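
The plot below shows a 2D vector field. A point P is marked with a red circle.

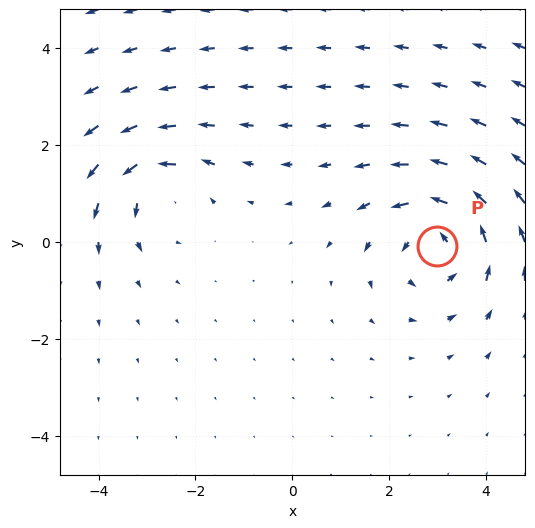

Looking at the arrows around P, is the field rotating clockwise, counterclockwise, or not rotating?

Near P at (3.0, -0.1) the arrows circulate counterclockwise. The curl (z-component) there is about +4; positive curl means counterclockwise rotation.

counterclockwise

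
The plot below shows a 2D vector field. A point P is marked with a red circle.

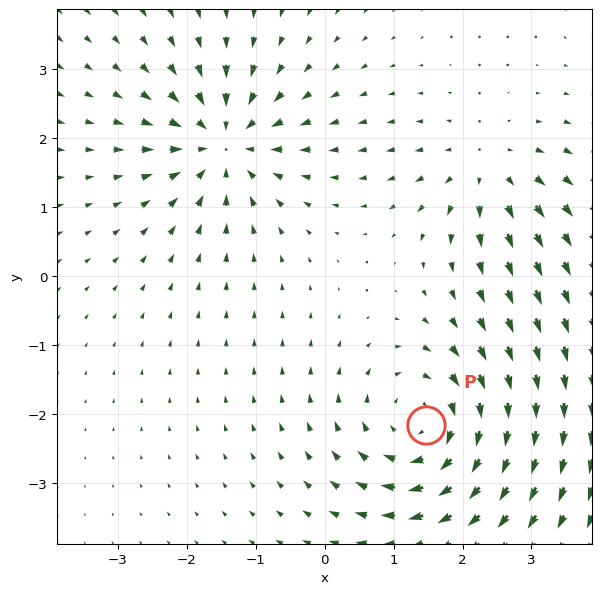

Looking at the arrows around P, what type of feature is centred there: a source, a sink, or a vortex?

vortex

At P (1.5, -2.2) the arrows circulate clockwise. Divergence ≈0, curl about -4 — near-zero divergence with nonzero curl is a vortex.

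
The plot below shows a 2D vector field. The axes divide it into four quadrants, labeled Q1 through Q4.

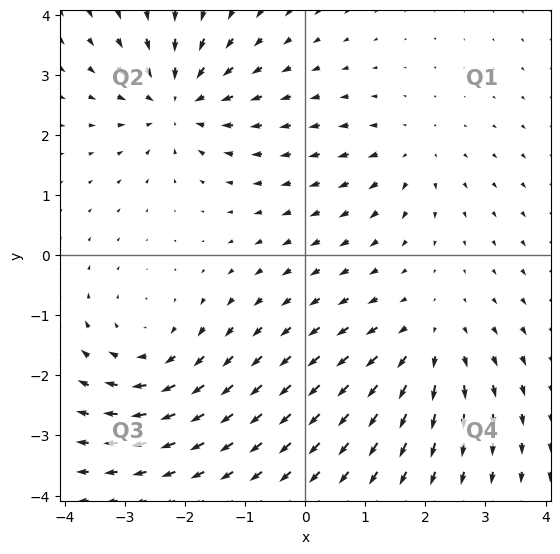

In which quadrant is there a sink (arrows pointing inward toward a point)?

Q2

The sink sits at approximately (-2.1, 2.6), which lies in quadrant Q2. The divergence there is about -5, negative as expected for a sink.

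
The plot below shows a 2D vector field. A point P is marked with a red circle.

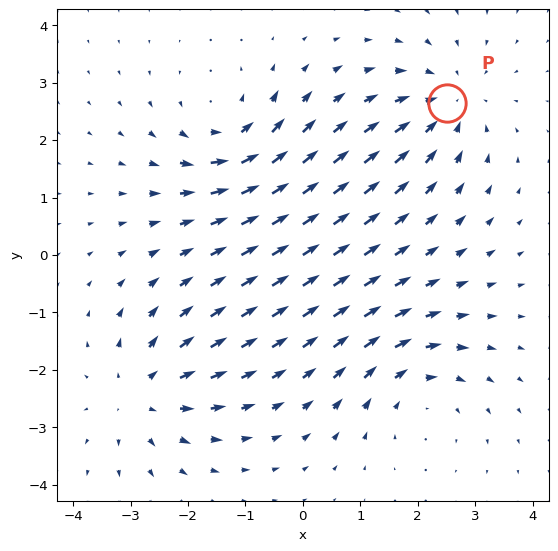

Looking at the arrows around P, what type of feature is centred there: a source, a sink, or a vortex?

At P (2.5, 2.6) the arrows converge inward. Divergence about -5, curl ≈0 — negative divergence with near-zero curl is a sink.

sink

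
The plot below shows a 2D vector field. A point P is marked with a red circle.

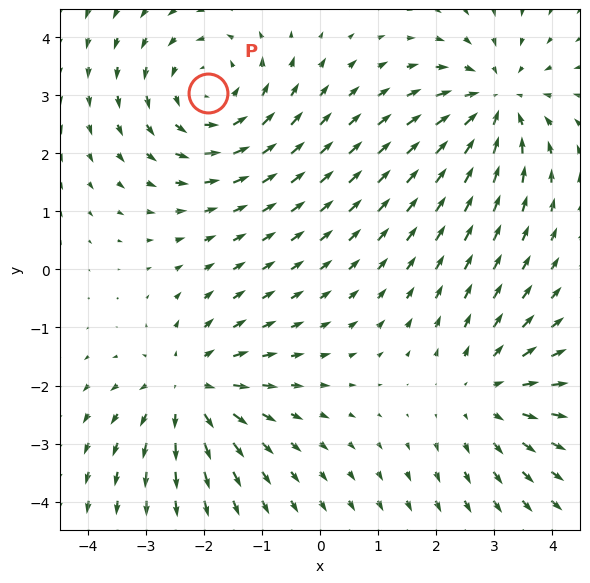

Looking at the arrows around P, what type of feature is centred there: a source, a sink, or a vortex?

vortex

At P (-1.9, 3.0) the arrows circulate counterclockwise. Divergence ≈0, curl about +4 — near-zero divergence with nonzero curl is a vortex.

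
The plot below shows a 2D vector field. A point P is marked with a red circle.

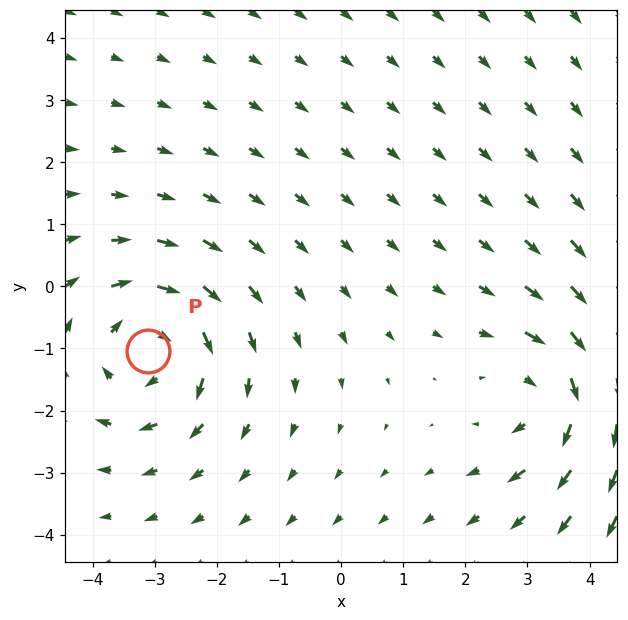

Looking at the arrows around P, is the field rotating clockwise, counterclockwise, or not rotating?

clockwise

Near P at (-3.1, -1.0) the arrows circulate clockwise. The curl (z-component) there is about -3; negative curl means clockwise rotation.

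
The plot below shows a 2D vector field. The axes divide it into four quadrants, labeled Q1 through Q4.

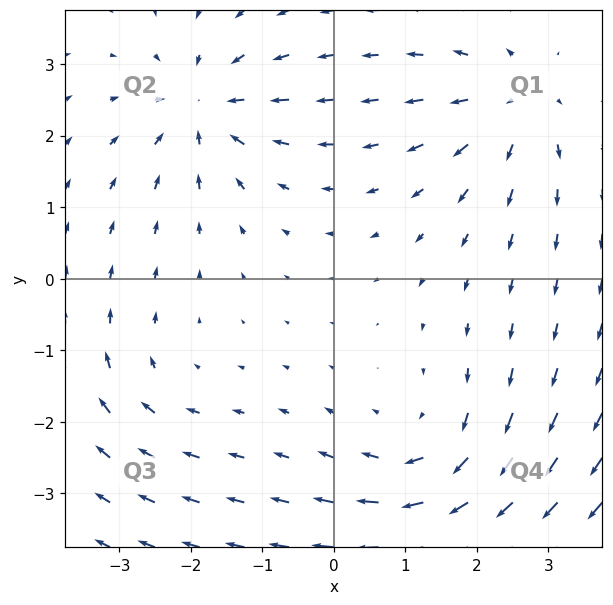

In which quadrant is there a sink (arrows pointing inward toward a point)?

Q2

The sink sits at approximately (-1.8, 2.4), which lies in quadrant Q2. The divergence there is about -6, negative as expected for a sink.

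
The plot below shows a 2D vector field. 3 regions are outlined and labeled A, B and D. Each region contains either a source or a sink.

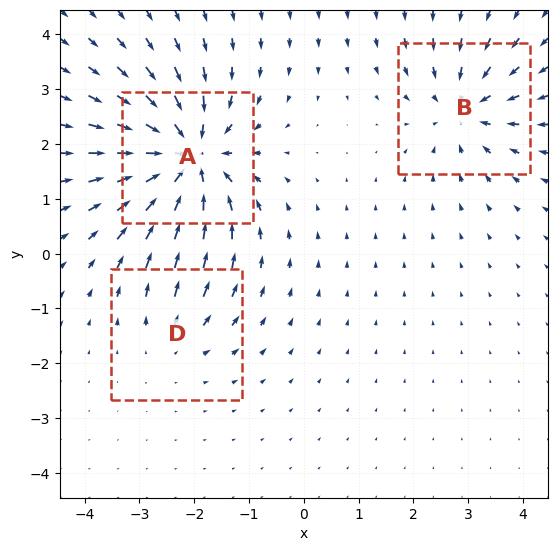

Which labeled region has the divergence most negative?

Divergence at each region's feature centre — A: about -6, B: about -4, D: about +2. Region A is most negative.

A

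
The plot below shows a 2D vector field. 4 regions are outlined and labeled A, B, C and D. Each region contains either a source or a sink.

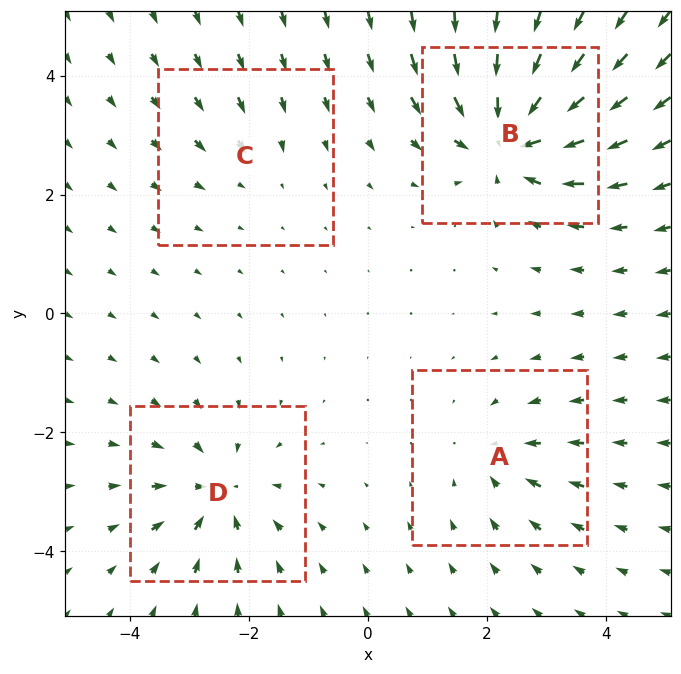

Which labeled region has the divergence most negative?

B

Divergence at each region's feature centre — A: about -4, B: about -8, C: about -2, D: about -5. Region B is most negative.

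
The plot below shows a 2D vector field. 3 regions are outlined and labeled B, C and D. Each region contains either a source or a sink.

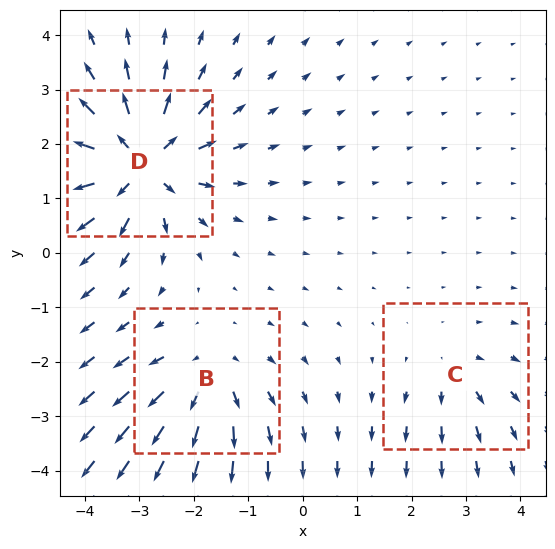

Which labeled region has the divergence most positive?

Divergence at each region's feature centre — B: about +4, C: about +2, D: about +7. Region D is most positive.

D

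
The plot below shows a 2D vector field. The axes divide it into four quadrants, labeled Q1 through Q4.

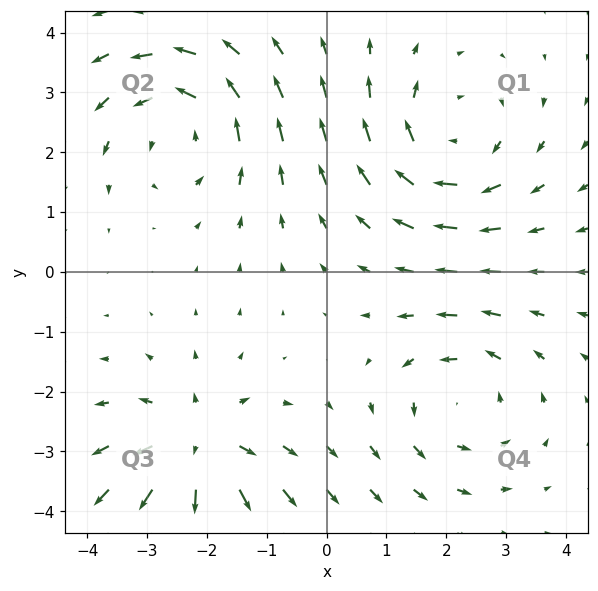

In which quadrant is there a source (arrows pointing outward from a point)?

Q3

The source sits at approximately (-2.2, -2.9), which lies in quadrant Q3. The divergence there is about +5, positive as expected for a source.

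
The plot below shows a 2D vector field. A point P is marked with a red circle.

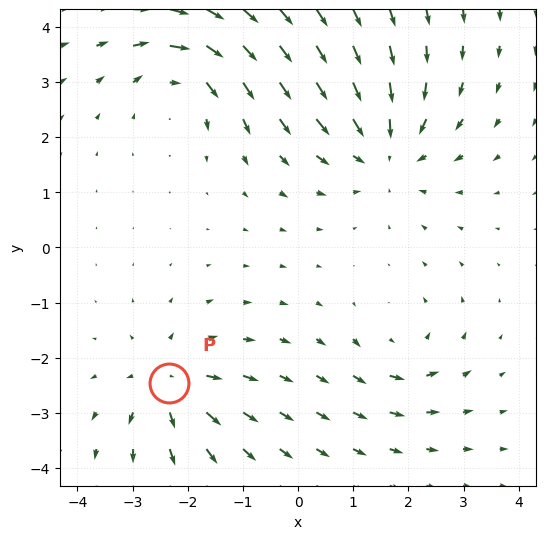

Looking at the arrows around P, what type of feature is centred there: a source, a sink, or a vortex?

source

At P (-2.3, -2.5) the arrows spread outward. Divergence about +5, curl ≈0 — positive divergence with near-zero curl is a source.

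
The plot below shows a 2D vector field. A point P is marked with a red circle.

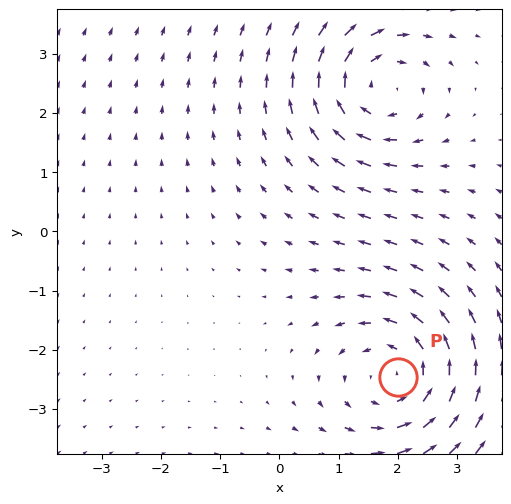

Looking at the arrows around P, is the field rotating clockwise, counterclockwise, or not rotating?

Near P at (2.0, -2.5) the arrows circulate counterclockwise. The curl (z-component) there is about +4; positive curl means counterclockwise rotation.

counterclockwise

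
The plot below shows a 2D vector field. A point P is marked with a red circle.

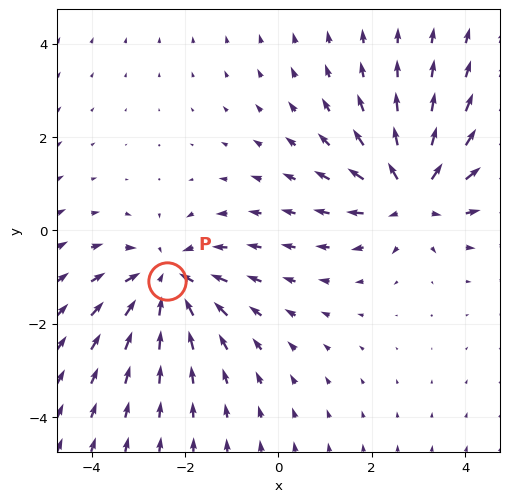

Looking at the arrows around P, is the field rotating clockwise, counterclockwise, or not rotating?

Near P at (-2.4, -1.1) the arrows show no circulation. The curl there is ≈0.

not rotating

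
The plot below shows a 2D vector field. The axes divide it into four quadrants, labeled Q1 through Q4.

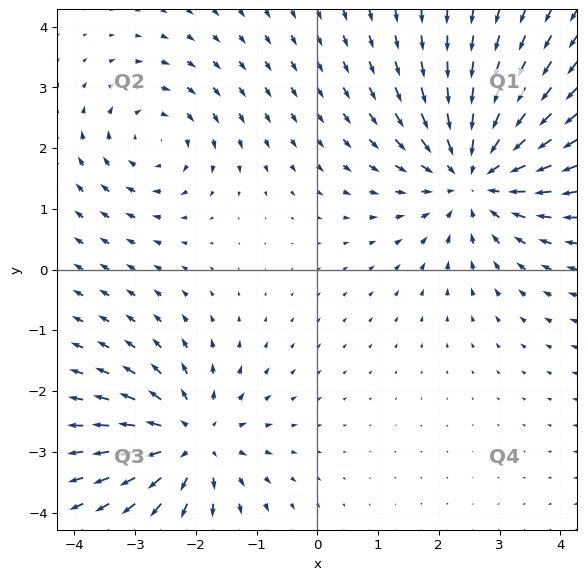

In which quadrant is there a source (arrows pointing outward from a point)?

Q3

The source sits at approximately (-2.1, -2.8), which lies in quadrant Q3. The divergence there is about +4, positive as expected for a source.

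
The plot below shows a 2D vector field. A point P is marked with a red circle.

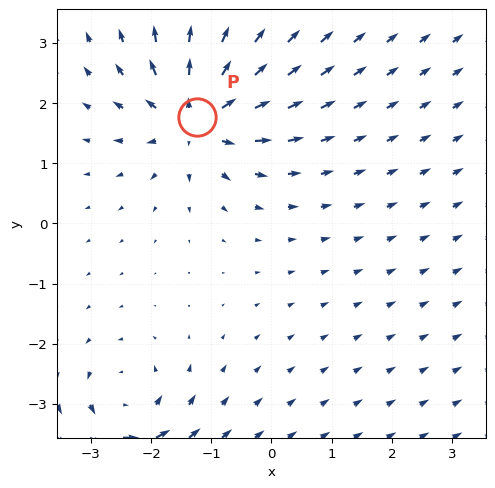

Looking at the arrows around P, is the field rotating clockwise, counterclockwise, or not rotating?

Near P at (-1.2, 1.8) the arrows show no circulation. The curl there is ≈0.

not rotating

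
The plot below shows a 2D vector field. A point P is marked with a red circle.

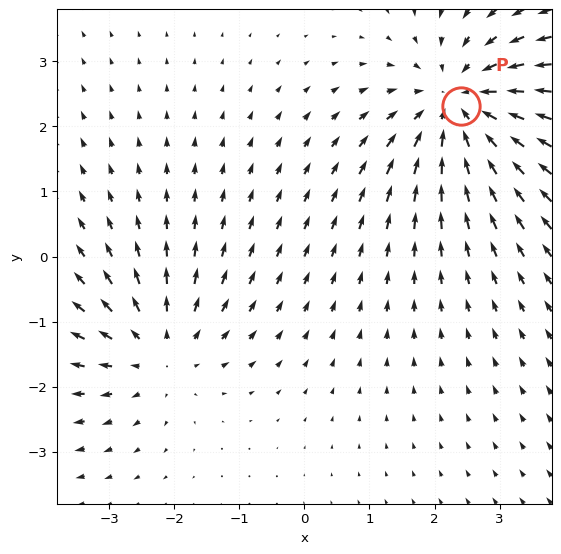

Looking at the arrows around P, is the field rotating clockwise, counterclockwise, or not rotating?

Near P at (2.4, 2.3) the arrows show no circulation. The curl there is ≈0.

not rotating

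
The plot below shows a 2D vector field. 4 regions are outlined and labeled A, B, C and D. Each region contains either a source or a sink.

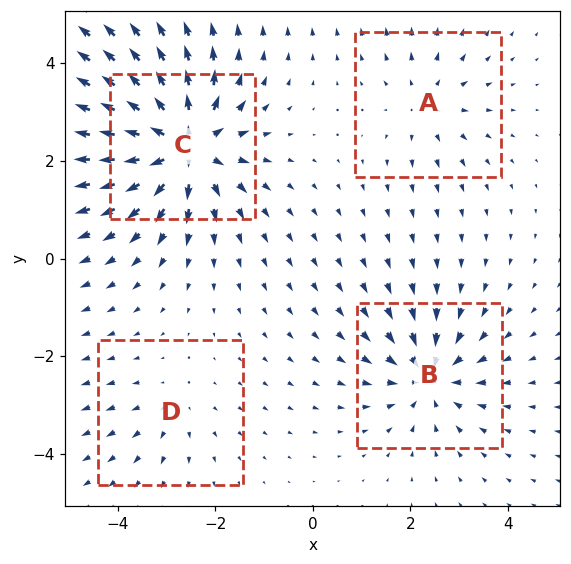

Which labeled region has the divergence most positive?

C

Divergence at each region's feature centre — A: about +3, B: about -5, C: about +8, D: about +2. Region C is most positive.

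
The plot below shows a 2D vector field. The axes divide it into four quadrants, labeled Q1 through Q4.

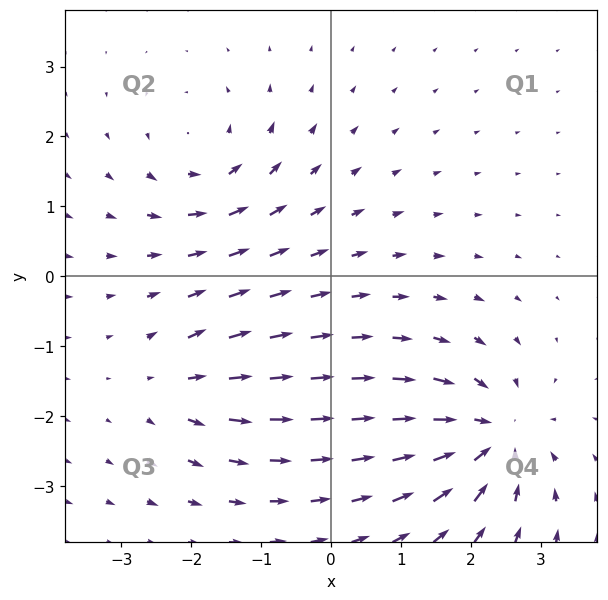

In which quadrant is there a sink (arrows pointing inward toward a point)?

Q4

The sink sits at approximately (2.3, -2.3), which lies in quadrant Q4. The divergence there is about -6, negative as expected for a sink.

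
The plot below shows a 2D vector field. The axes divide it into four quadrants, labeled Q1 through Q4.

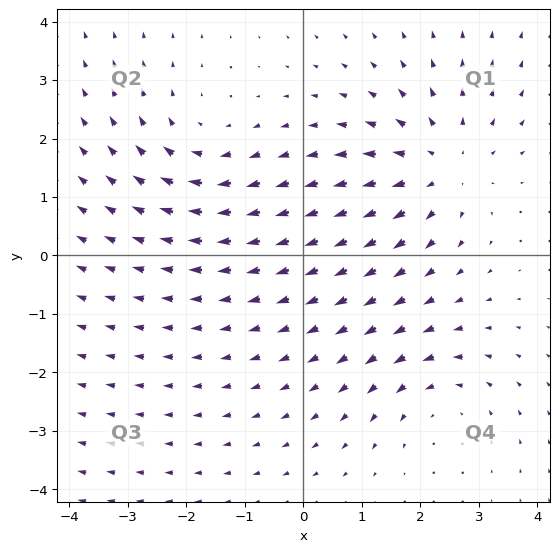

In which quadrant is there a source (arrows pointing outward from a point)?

Q1

The source sits at approximately (2.4, 1.5), which lies in quadrant Q1. The divergence there is about +4, positive as expected for a source.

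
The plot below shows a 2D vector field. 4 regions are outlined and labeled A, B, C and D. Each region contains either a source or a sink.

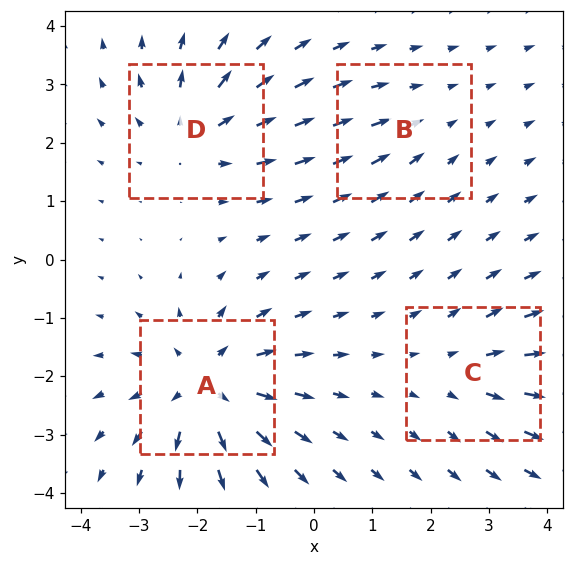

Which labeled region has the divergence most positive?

Divergence at each region's feature centre — A: about +6, B: about -2, C: about +3, D: about +4. Region A is most positive.

A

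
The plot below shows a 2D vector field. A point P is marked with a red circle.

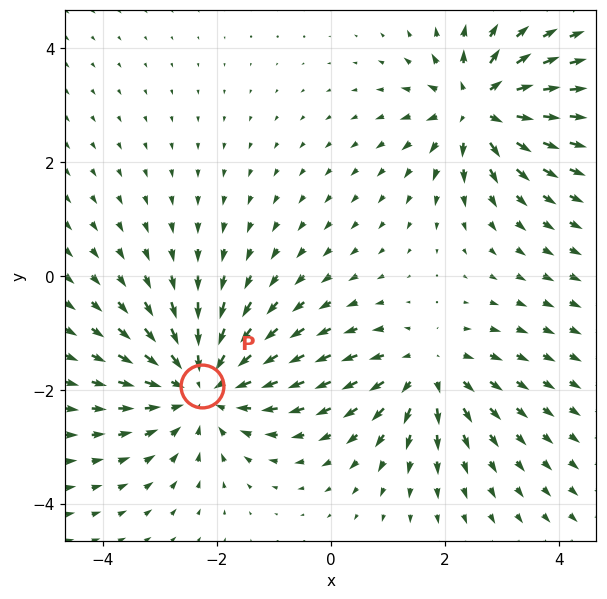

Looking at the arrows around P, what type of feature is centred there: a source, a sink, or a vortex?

sink

At P (-2.3, -1.9) the arrows converge inward. Divergence about -3, curl ≈0 — negative divergence with near-zero curl is a sink.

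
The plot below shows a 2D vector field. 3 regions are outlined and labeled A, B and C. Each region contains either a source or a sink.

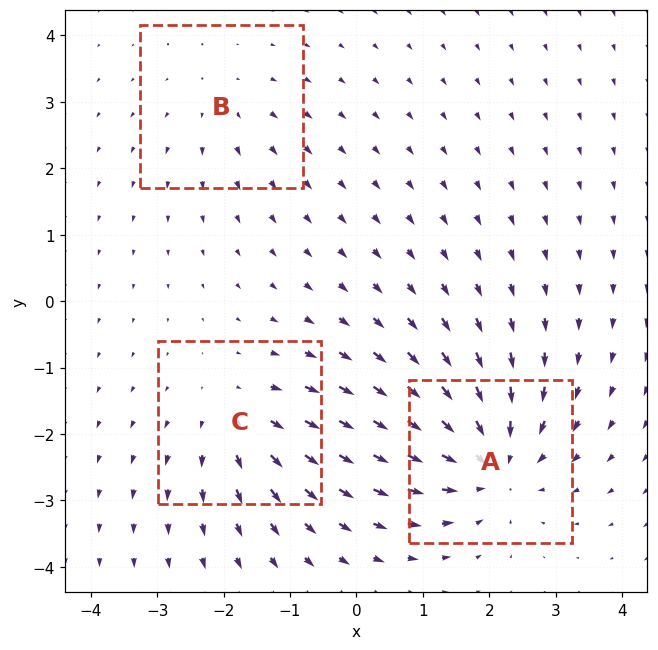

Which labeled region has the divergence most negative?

Divergence at each region's feature centre — A: about -5, B: about +2, C: about +3. Region A is most negative.

A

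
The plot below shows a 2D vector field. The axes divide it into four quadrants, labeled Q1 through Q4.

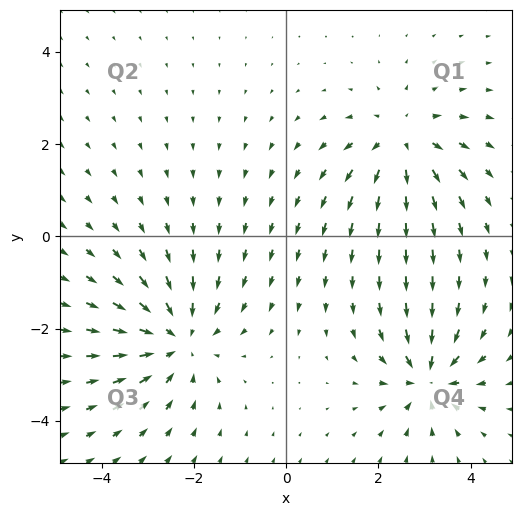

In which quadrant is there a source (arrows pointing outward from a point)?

Q1

The source sits at approximately (2.5, 2.1), which lies in quadrant Q1. The divergence there is about +4, positive as expected for a source.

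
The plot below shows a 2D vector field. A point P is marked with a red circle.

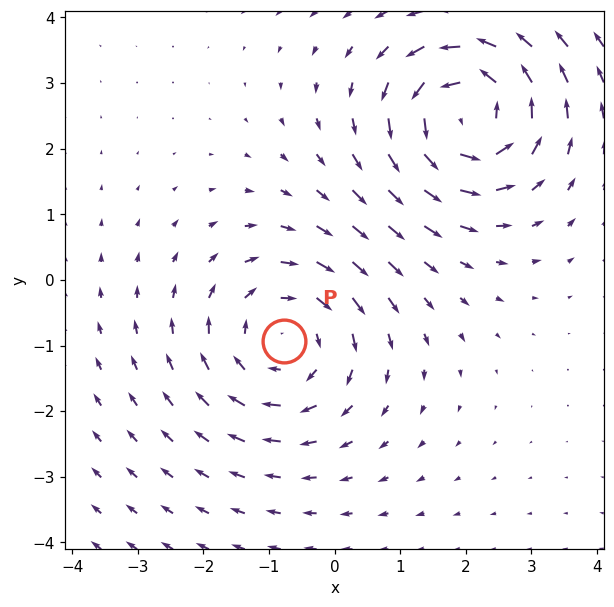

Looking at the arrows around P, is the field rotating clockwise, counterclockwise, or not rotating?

Near P at (-0.8, -0.9) the arrows circulate clockwise. The curl (z-component) there is about -3; negative curl means clockwise rotation.

clockwise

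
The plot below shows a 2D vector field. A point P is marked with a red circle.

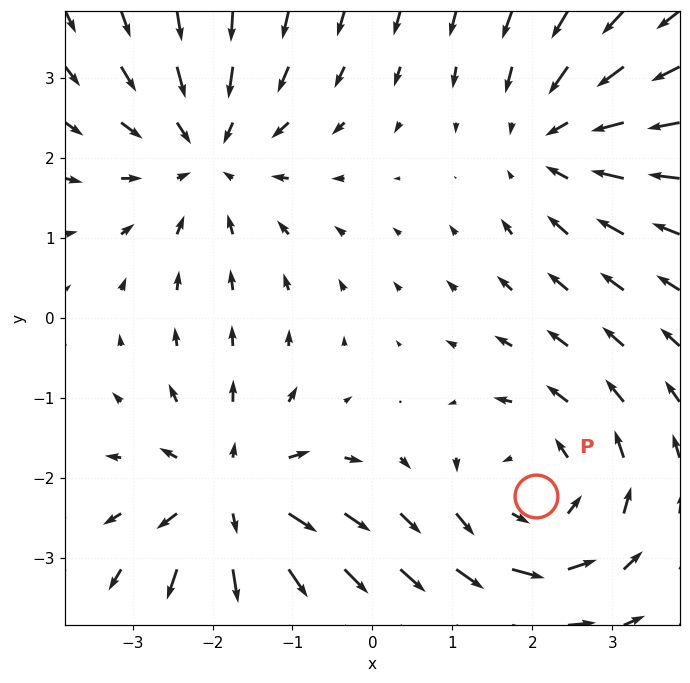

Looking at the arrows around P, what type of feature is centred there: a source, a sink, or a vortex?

At P (2.1, -2.2) the arrows circulate counterclockwise. Divergence ≈0, curl about +3 — near-zero divergence with nonzero curl is a vortex.

vortex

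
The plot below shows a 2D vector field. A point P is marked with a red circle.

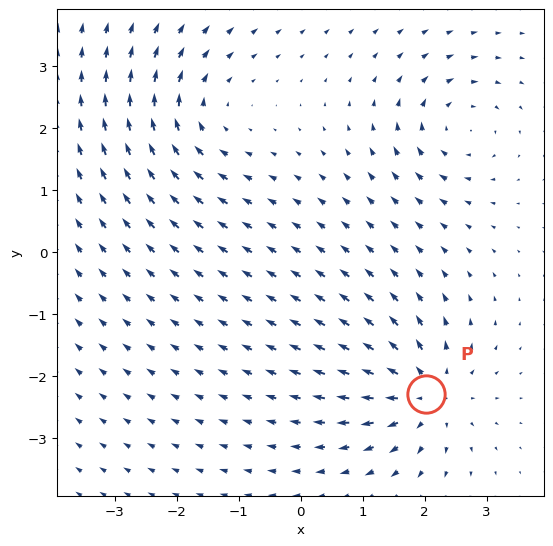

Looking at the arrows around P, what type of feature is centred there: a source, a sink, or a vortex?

At P (2.0, -2.3) the arrows spread outward. Divergence about +7, curl ≈0 — positive divergence with near-zero curl is a source.

source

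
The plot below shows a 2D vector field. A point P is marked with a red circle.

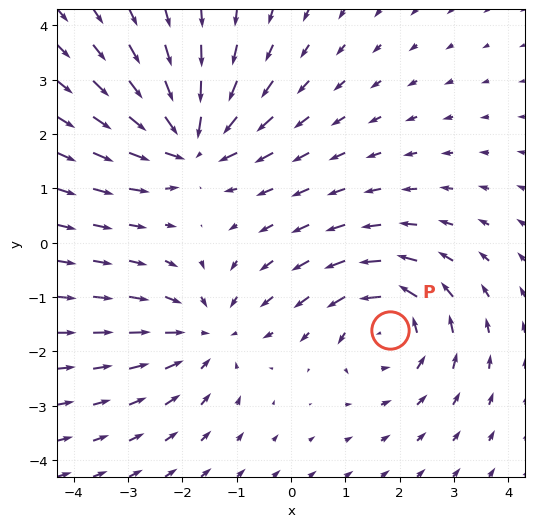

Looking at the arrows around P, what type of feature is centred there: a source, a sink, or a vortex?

vortex

At P (1.8, -1.6) the arrows circulate counterclockwise. Divergence ≈0, curl about +5 — near-zero divergence with nonzero curl is a vortex.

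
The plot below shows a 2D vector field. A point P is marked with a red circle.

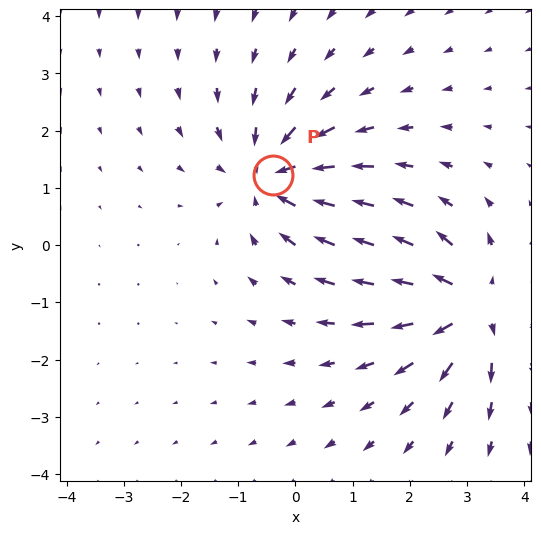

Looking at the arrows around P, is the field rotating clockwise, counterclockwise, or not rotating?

Near P at (-0.4, 1.2) the arrows show no circulation. The curl there is ≈0.

not rotating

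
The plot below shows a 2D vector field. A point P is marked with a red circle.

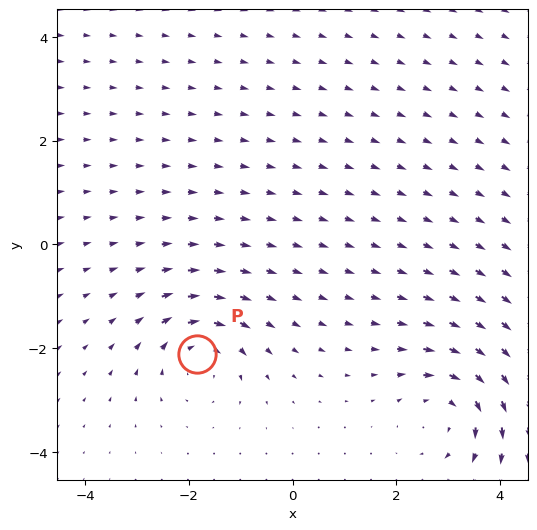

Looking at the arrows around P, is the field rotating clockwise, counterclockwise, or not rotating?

clockwise

Near P at (-1.8, -2.1) the arrows circulate clockwise. The curl (z-component) there is about -4; negative curl means clockwise rotation.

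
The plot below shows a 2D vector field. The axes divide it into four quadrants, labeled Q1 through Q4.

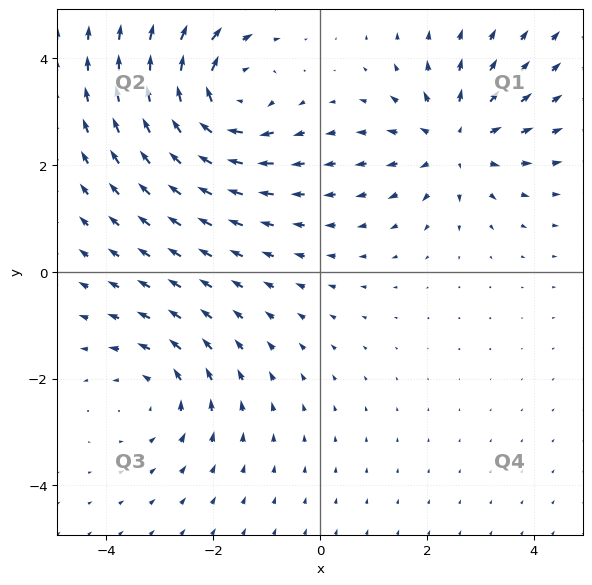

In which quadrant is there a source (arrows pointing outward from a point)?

The source sits at approximately (2.5, 2.4), which lies in quadrant Q1. The divergence there is about +4, positive as expected for a source.

Q1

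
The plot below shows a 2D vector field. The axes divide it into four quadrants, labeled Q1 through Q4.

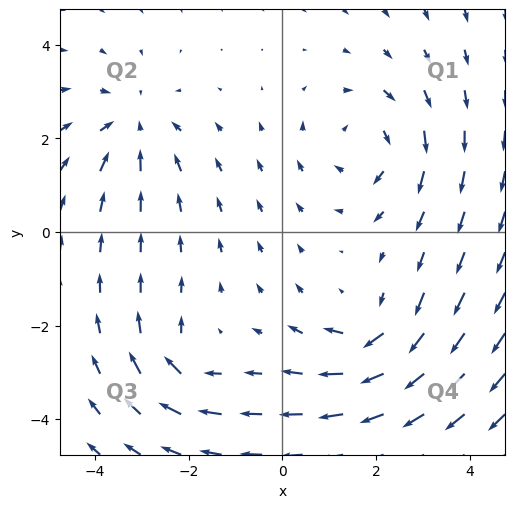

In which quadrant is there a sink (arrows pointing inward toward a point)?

Q2

The sink sits at approximately (-3.2, 2.3), which lies in quadrant Q2. The divergence there is about -4, negative as expected for a sink.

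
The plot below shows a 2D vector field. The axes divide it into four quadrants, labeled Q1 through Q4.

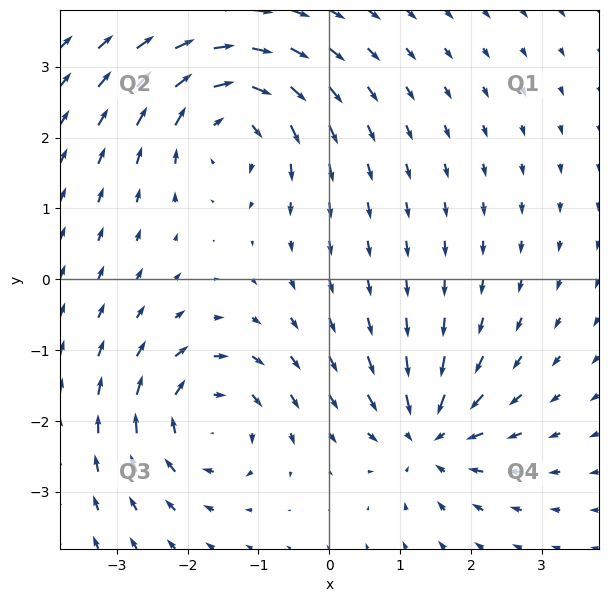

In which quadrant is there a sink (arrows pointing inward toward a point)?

The sink sits at approximately (1.4, -2.2), which lies in quadrant Q4. The divergence there is about -5, negative as expected for a sink.

Q4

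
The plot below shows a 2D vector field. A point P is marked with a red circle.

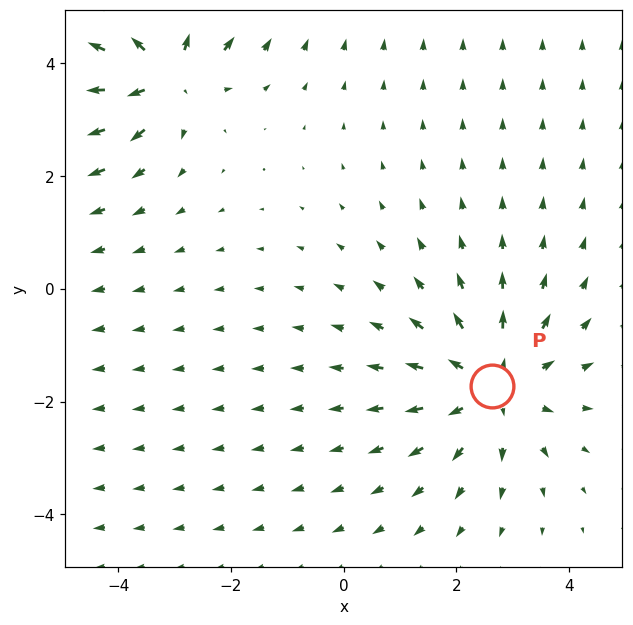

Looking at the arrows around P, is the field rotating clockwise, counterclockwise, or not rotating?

Near P at (2.6, -1.7) the arrows show no circulation. The curl there is ≈0.

not rotating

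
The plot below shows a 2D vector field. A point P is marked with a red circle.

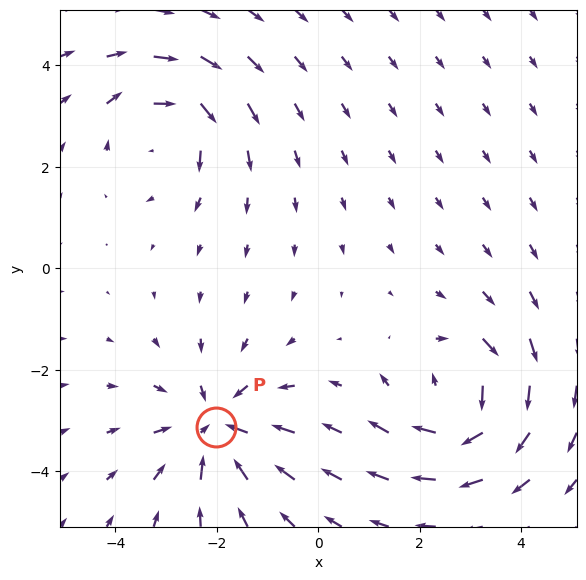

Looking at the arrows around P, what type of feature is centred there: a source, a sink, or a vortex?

At P (-2.0, -3.1) the arrows converge inward. Divergence about -4, curl ≈0 — negative divergence with near-zero curl is a sink.

sink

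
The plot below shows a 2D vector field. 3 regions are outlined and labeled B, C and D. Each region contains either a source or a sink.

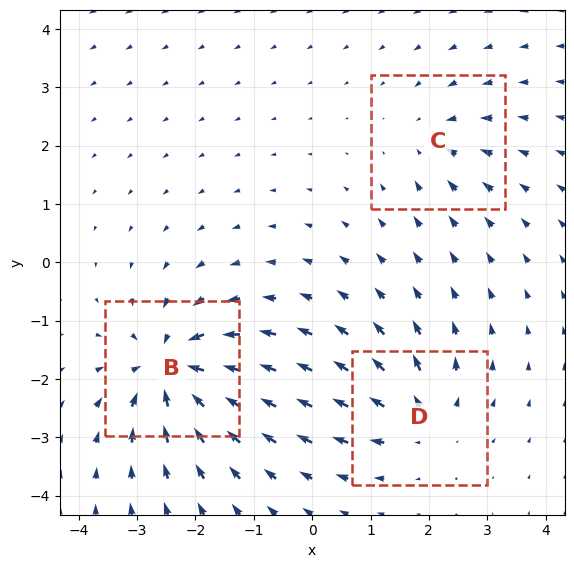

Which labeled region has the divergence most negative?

B

Divergence at each region's feature centre — B: about -6, C: about -3, D: about +4. Region B is most negative.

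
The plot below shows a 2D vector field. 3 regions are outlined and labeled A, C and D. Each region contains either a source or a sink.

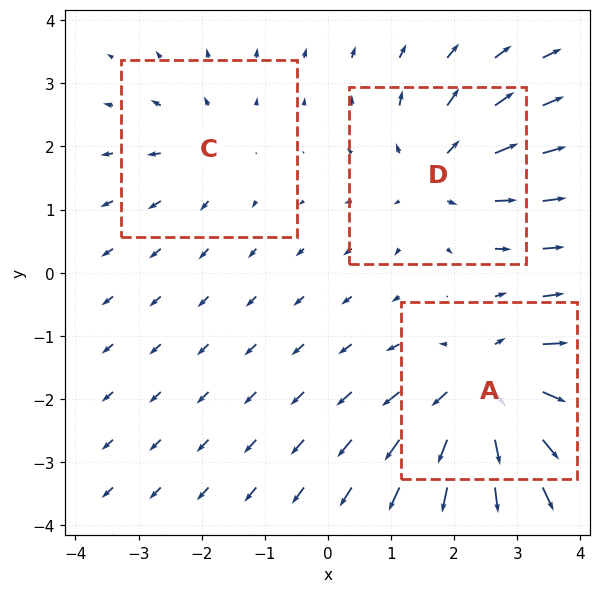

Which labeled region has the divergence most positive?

A

Divergence at each region's feature centre — A: about +5, C: about +2, D: about +3. Region A is most positive.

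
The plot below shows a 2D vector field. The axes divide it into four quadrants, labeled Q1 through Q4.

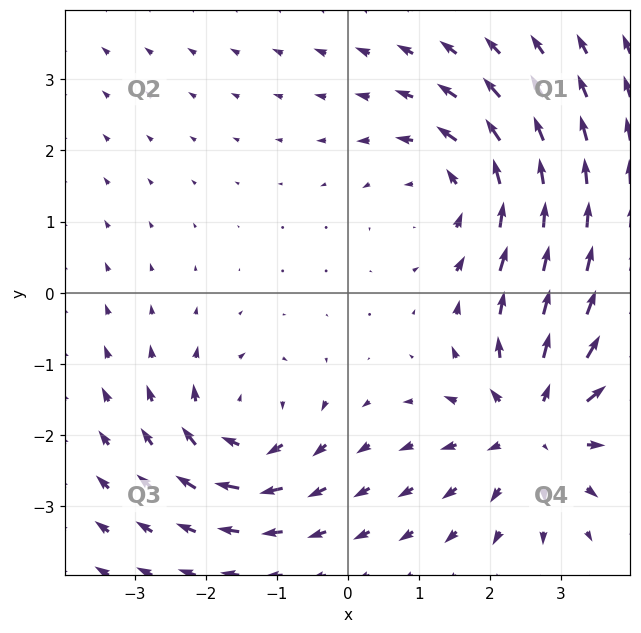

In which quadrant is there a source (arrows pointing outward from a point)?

The source sits at approximately (2.7, -1.9), which lies in quadrant Q4. The divergence there is about +5, positive as expected for a source.

Q4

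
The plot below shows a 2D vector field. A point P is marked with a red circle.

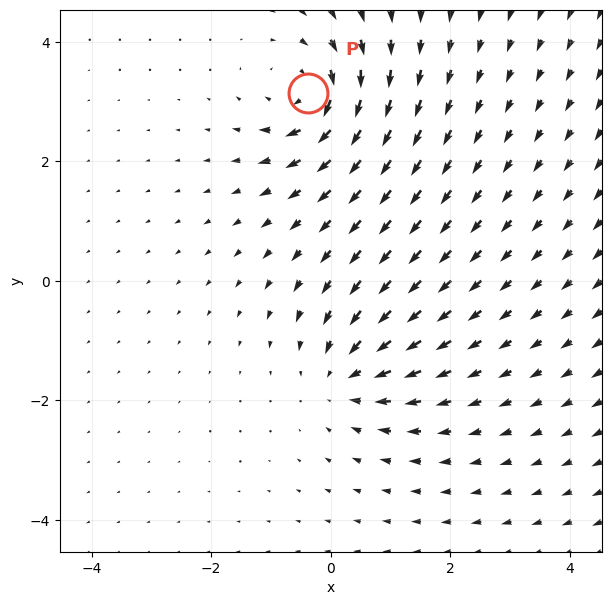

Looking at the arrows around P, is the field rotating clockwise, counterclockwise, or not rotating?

Near P at (-0.4, 3.1) the arrows circulate clockwise. The curl (z-component) there is about -4; negative curl means clockwise rotation.

clockwise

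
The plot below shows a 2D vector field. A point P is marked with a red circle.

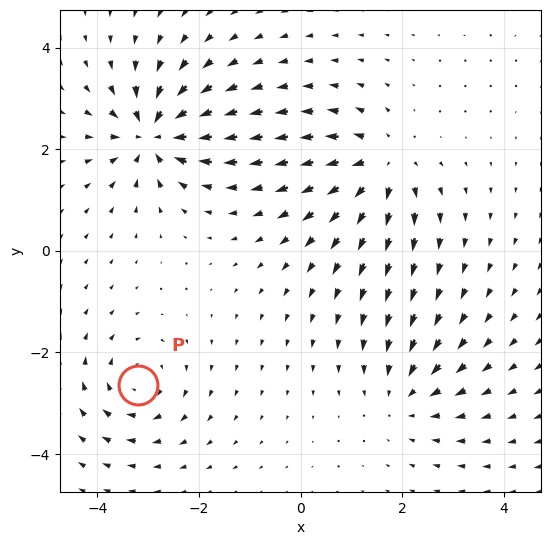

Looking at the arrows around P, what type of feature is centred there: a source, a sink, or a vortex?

At P (-3.2, -2.6) the arrows circulate clockwise. Divergence ≈0, curl about -4 — near-zero divergence with nonzero curl is a vortex.

vortex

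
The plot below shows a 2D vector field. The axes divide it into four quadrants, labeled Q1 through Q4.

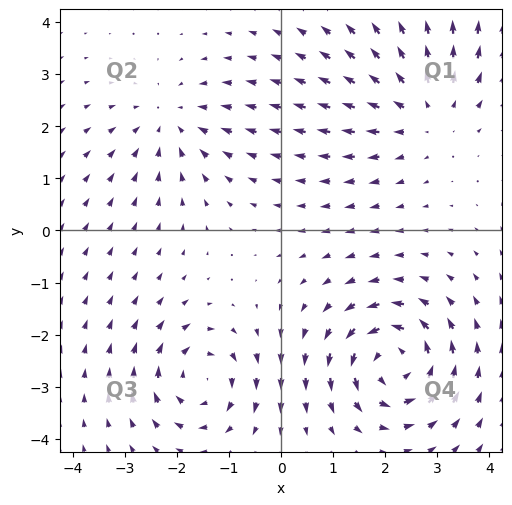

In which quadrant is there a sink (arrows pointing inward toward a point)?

Q2

The sink sits at approximately (-2.1, 2.1), which lies in quadrant Q2. The divergence there is about -3, negative as expected for a sink.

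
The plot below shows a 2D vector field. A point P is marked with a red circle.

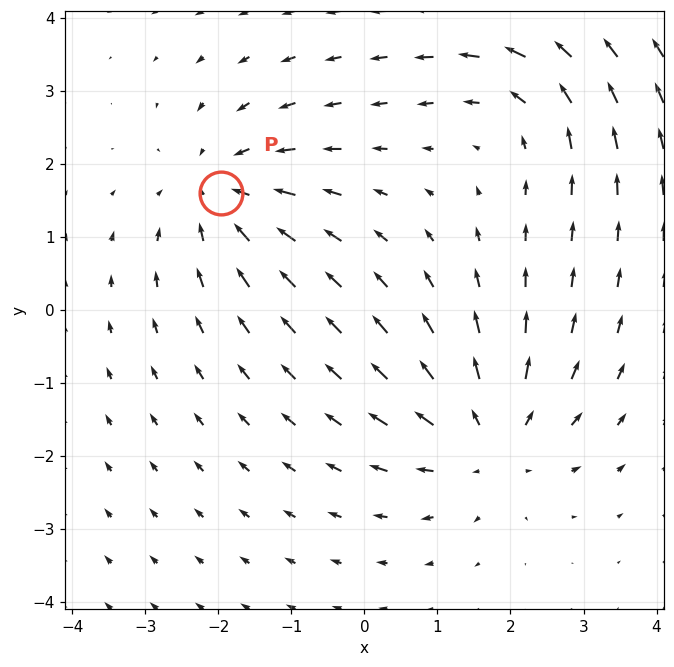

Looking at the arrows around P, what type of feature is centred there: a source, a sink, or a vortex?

sink

At P (-2.0, 1.6) the arrows converge inward. Divergence about -4, curl ≈0 — negative divergence with near-zero curl is a sink.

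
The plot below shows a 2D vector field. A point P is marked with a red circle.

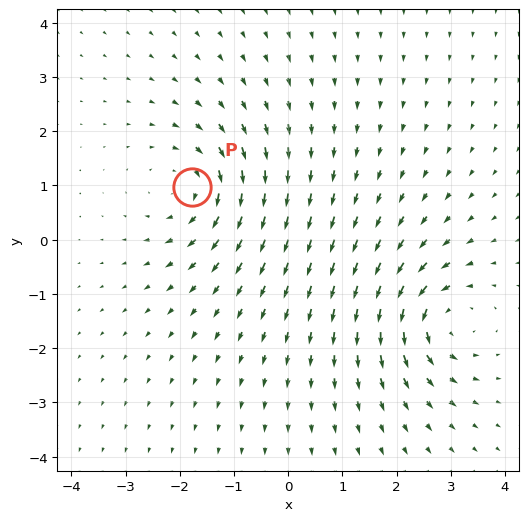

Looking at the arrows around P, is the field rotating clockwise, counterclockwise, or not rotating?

clockwise

Near P at (-1.8, 1.0) the arrows circulate clockwise. The curl (z-component) there is about -3; negative curl means clockwise rotation.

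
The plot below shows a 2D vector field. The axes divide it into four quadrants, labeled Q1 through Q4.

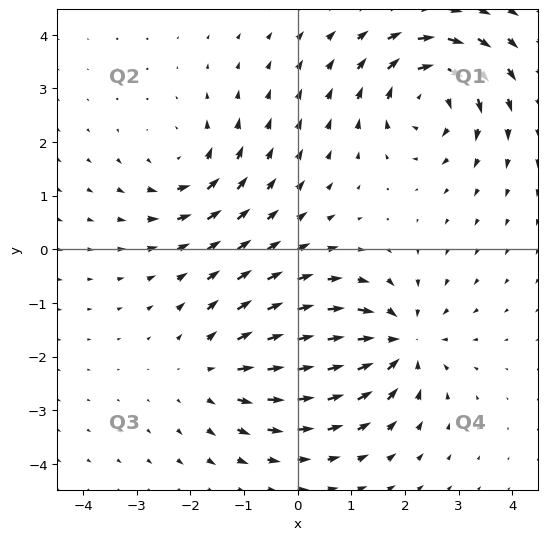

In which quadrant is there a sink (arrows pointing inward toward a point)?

Q4

The sink sits at approximately (1.9, -1.8), which lies in quadrant Q4. The divergence there is about -6, negative as expected for a sink.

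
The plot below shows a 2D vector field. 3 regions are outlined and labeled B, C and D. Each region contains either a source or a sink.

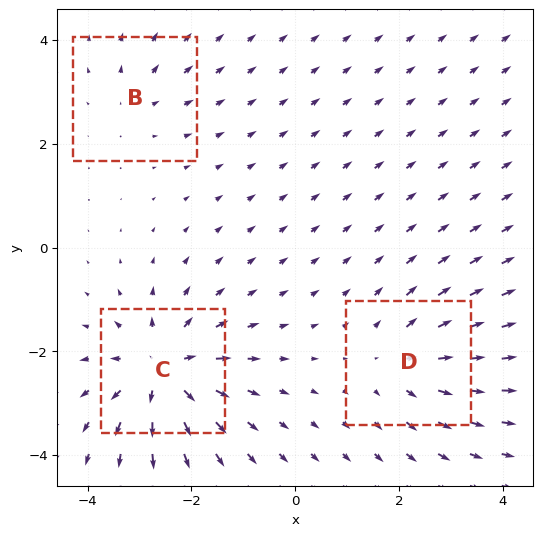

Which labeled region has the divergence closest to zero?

Divergence at each region's feature centre — B: about +2, C: about +6, D: about +4. Region B is closest to zero.

B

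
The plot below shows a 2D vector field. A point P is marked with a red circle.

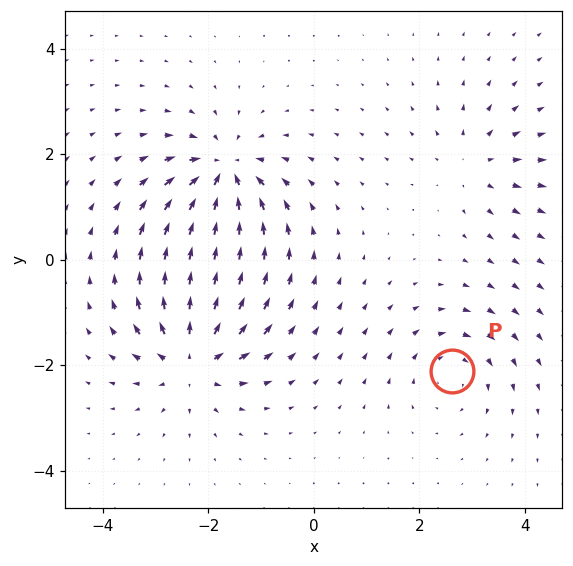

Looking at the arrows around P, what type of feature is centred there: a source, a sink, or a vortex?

vortex

At P (2.6, -2.1) the arrows circulate clockwise. Divergence ≈0, curl about -4 — near-zero divergence with nonzero curl is a vortex.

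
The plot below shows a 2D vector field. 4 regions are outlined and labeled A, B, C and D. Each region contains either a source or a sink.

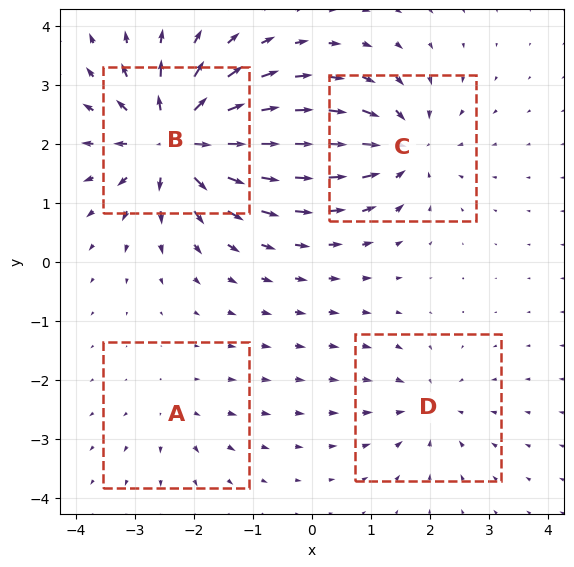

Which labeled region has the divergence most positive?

B

Divergence at each region's feature centre — A: about +3, B: about +9, C: about -6, D: about -4. Region B is most positive.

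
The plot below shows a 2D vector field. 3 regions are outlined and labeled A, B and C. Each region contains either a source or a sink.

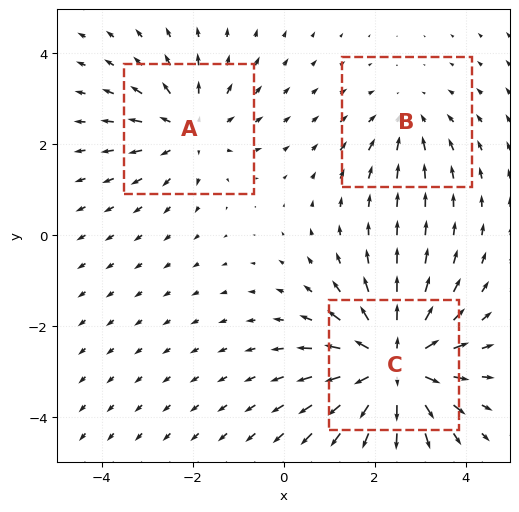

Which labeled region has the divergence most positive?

C

Divergence at each region's feature centre — A: about +3, B: about -2, C: about +5. Region C is most positive.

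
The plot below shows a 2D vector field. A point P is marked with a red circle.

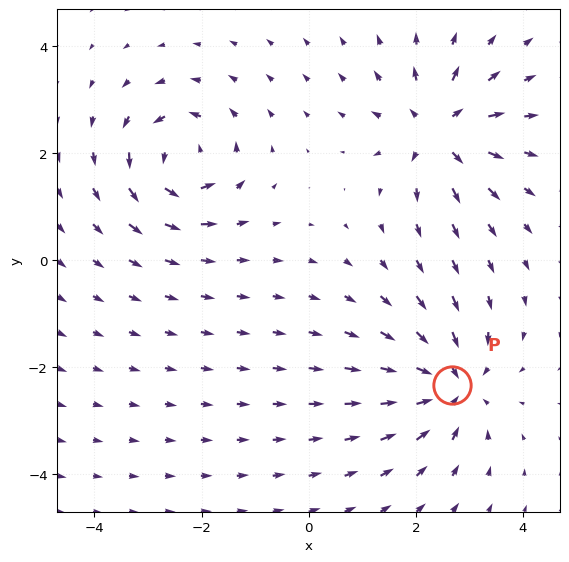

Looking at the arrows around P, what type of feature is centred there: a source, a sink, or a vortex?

At P (2.7, -2.3) the arrows converge inward. Divergence about -3, curl ≈0 — negative divergence with near-zero curl is a sink.

sink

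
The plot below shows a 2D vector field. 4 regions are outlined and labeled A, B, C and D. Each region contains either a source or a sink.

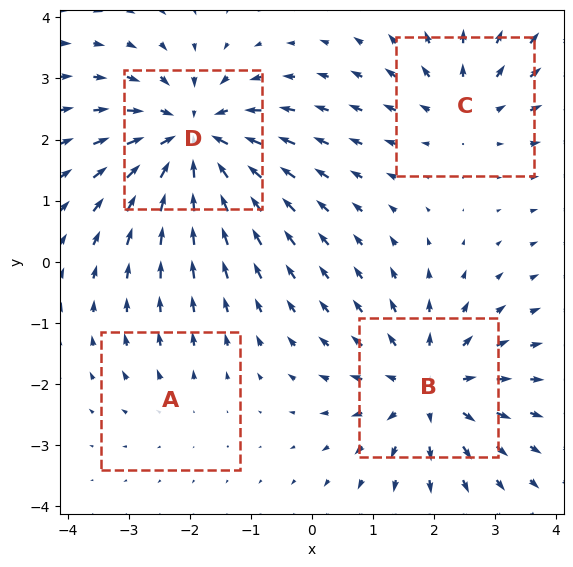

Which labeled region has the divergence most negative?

D

Divergence at each region's feature centre — A: about +2, B: about +5, C: about +3, D: about -6. Region D is most negative.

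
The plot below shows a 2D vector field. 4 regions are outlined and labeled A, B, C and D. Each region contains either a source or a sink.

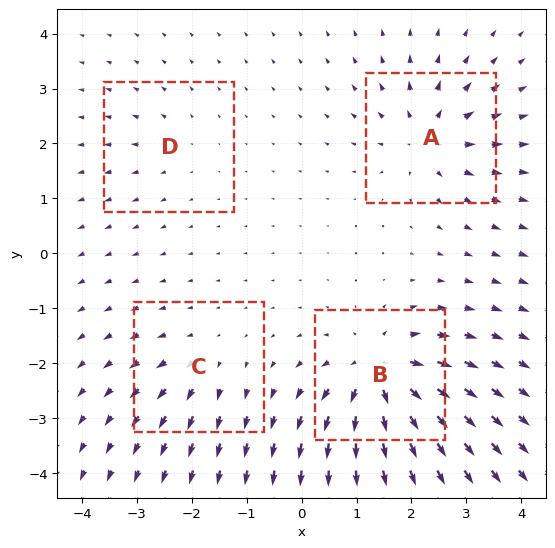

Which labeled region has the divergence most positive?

Divergence at each region's feature centre — A: about +6, B: about +9, C: about +4, D: about +2. Region B is most positive.

B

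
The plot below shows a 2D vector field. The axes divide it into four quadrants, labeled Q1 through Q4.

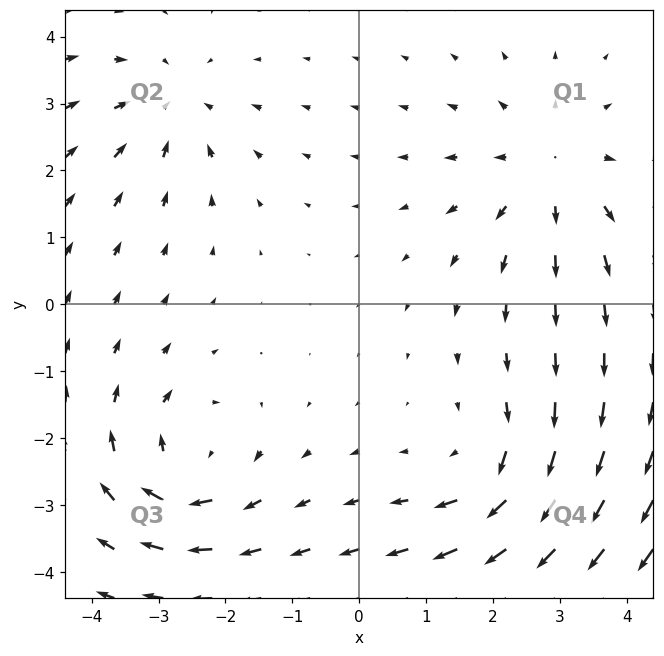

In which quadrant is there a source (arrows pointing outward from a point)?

Q1

The source sits at approximately (2.9, 2.0), which lies in quadrant Q1. The divergence there is about +3, positive as expected for a source.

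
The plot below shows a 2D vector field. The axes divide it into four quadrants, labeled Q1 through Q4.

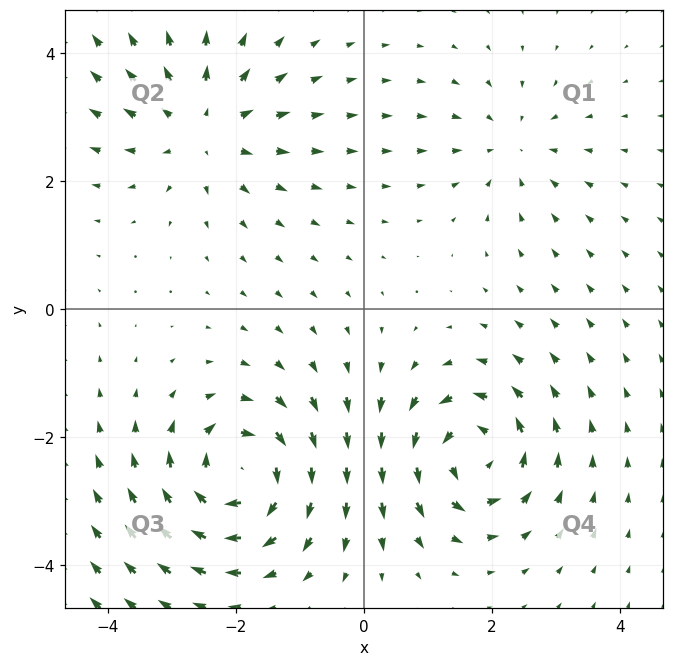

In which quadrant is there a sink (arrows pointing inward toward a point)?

Q1

The sink sits at approximately (2.3, 2.6), which lies in quadrant Q1. The divergence there is about -3, negative as expected for a sink.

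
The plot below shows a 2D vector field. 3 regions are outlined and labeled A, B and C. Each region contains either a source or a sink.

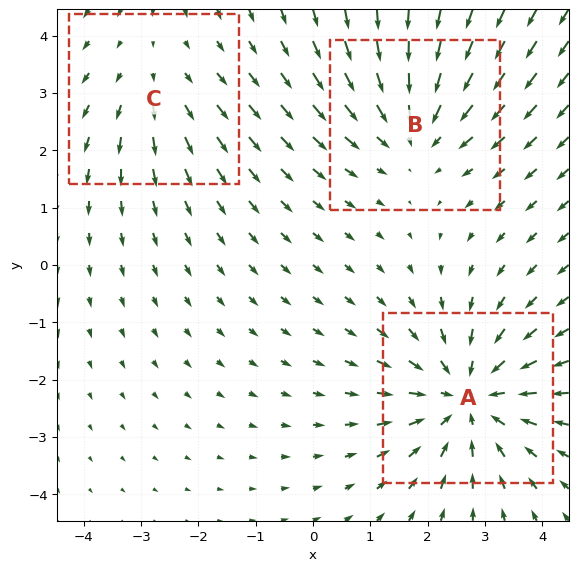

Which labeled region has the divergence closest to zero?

Divergence at each region's feature centre — A: about -4, B: about -3, C: about +2. Region C is closest to zero.

C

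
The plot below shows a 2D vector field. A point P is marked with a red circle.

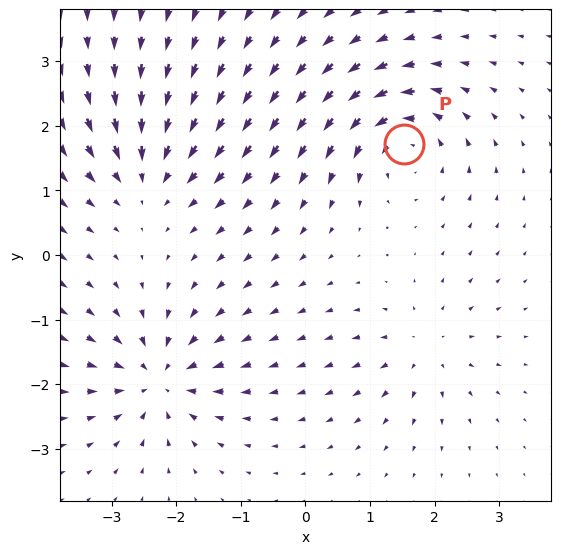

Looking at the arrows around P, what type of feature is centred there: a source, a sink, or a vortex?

vortex

At P (1.5, 1.7) the arrows circulate counterclockwise. Divergence ≈0, curl about +6 — near-zero divergence with nonzero curl is a vortex.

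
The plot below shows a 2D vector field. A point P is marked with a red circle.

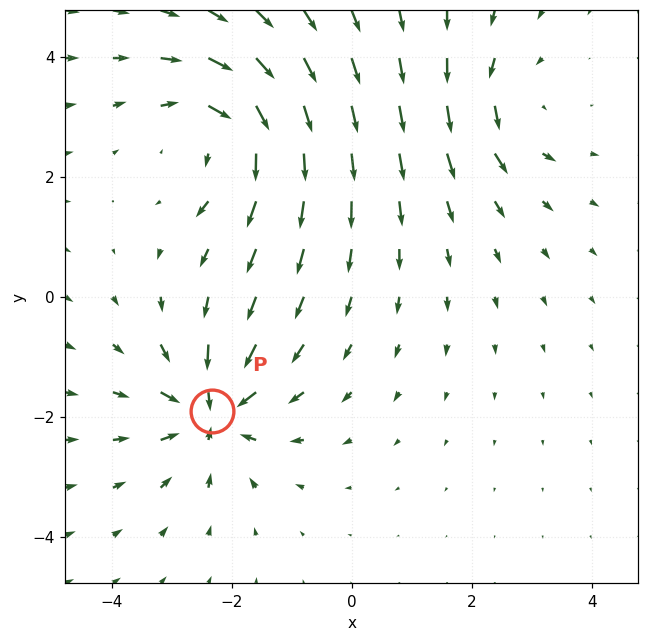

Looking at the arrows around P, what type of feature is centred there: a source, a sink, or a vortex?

At P (-2.3, -1.9) the arrows converge inward. Divergence about -6, curl ≈0 — negative divergence with near-zero curl is a sink.

sink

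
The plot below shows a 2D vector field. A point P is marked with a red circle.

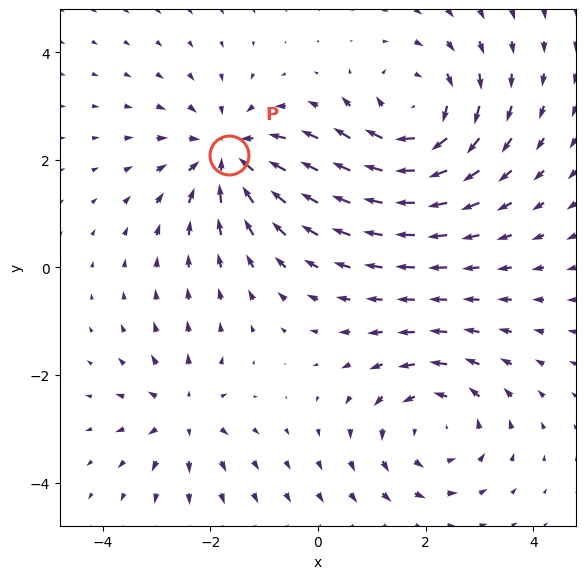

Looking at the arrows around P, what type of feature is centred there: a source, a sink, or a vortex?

sink

At P (-1.7, 2.1) the arrows converge inward. Divergence about -4, curl ≈0 — negative divergence with near-zero curl is a sink.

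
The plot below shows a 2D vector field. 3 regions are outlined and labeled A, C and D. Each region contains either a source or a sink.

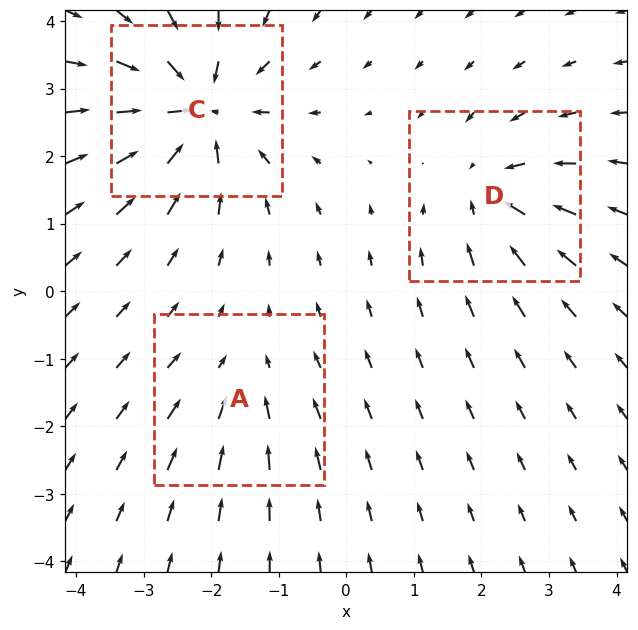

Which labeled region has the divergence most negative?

Divergence at each region's feature centre — A: about -2, C: about -6, D: about -4. Region C is most negative.

C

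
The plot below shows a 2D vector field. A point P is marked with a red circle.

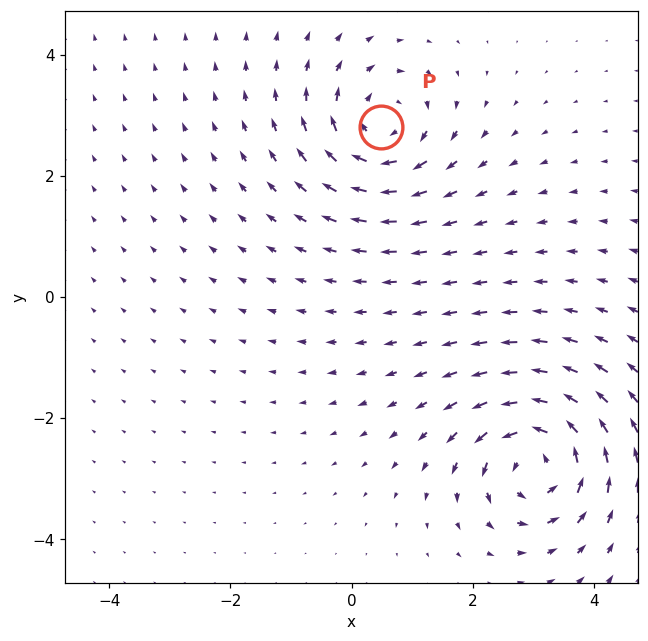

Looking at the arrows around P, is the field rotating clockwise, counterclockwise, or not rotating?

Near P at (0.5, 2.8) the arrows circulate clockwise. The curl (z-component) there is about -5; negative curl means clockwise rotation.

clockwise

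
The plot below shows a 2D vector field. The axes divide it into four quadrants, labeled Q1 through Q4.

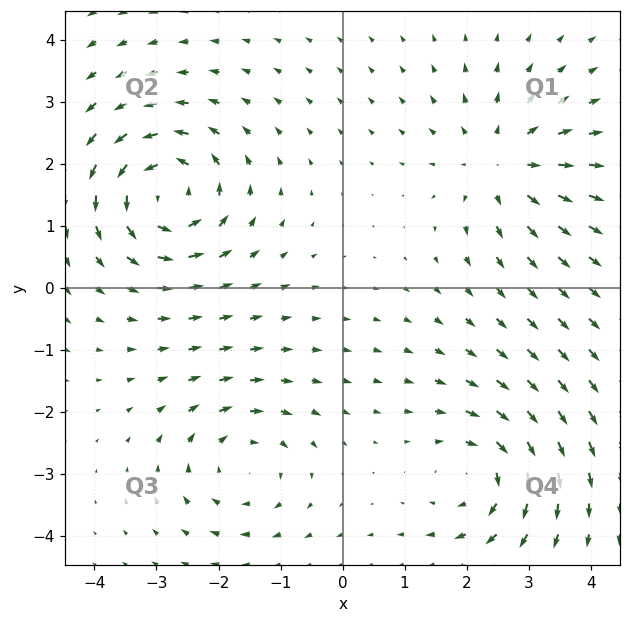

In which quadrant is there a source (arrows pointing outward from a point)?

The source sits at approximately (2.6, 2.0), which lies in quadrant Q1. The divergence there is about +4, positive as expected for a source.

Q1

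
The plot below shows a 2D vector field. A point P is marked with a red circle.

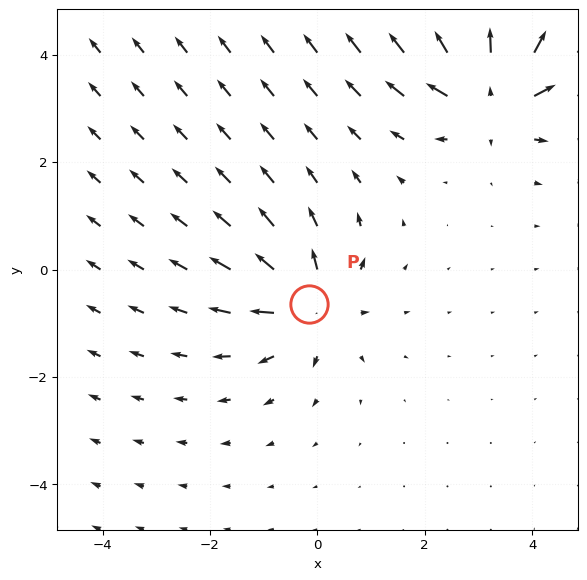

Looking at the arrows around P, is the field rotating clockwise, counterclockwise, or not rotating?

Near P at (-0.1, -0.6) the arrows show no circulation. The curl there is ≈0.

not rotating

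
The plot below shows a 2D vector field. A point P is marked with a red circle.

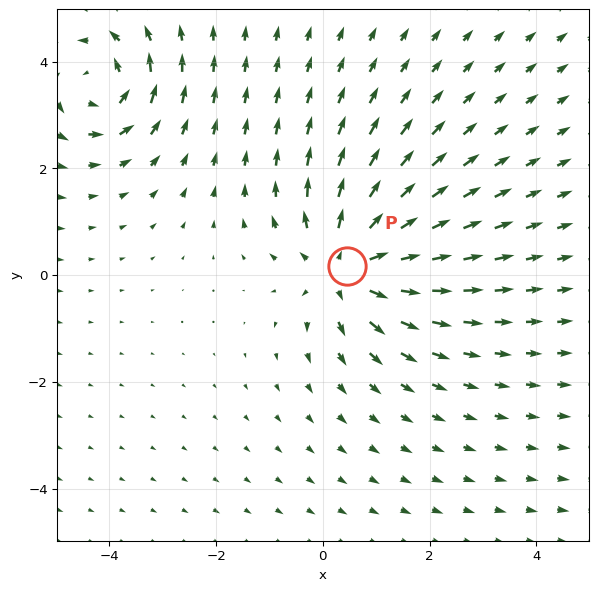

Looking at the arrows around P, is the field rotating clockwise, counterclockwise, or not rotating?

not rotating

Near P at (0.5, 0.2) the arrows show no circulation. The curl there is ≈0.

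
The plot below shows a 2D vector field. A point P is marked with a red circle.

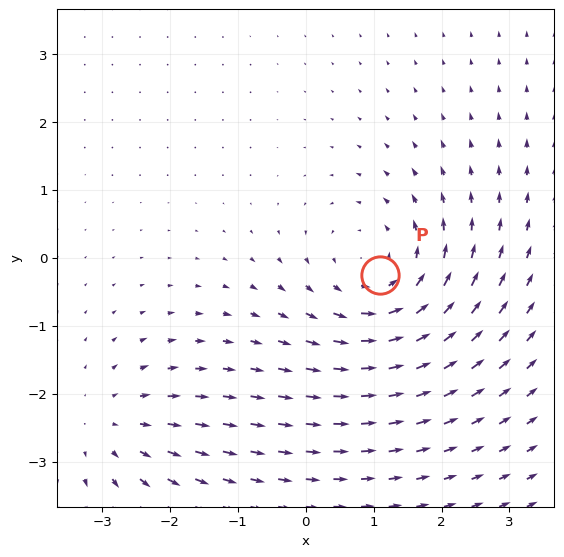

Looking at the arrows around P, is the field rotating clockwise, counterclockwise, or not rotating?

Near P at (1.1, -0.3) the arrows circulate counterclockwise. The curl (z-component) there is about +4; positive curl means counterclockwise rotation.

counterclockwise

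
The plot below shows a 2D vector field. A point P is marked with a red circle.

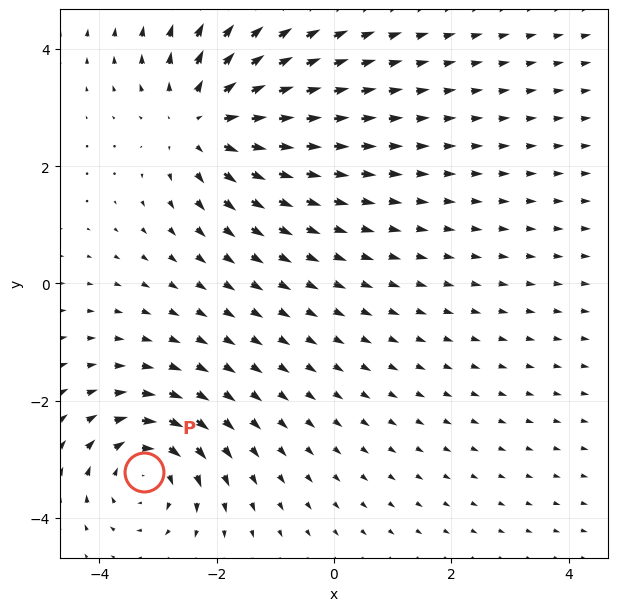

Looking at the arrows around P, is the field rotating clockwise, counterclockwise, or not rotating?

clockwise

Near P at (-3.2, -3.2) the arrows circulate clockwise. The curl (z-component) there is about -4; negative curl means clockwise rotation.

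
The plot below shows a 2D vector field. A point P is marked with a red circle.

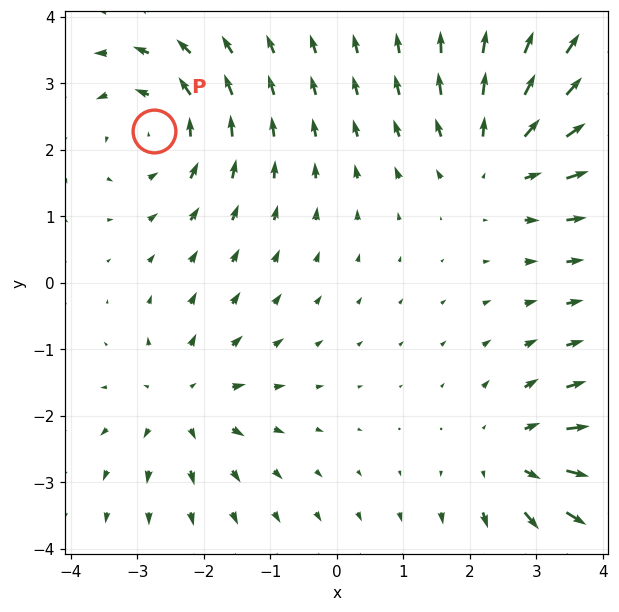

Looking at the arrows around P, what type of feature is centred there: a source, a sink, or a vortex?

At P (-2.8, 2.3) the arrows circulate counterclockwise. Divergence ≈0, curl about +5 — near-zero divergence with nonzero curl is a vortex.

vortex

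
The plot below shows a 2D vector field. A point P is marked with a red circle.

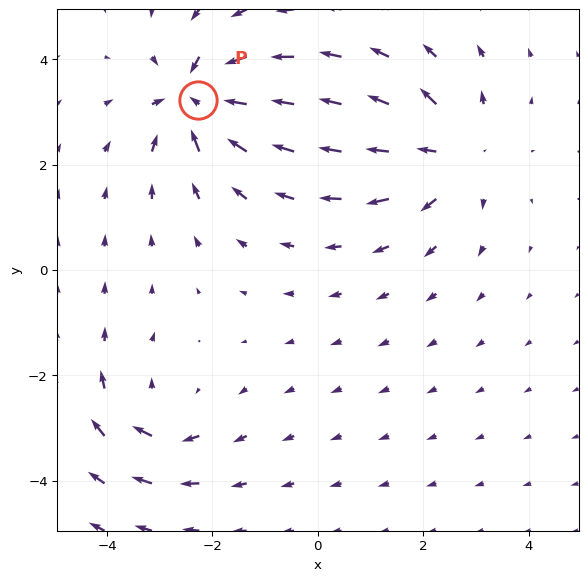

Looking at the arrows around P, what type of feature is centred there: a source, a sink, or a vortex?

At P (-2.3, 3.2) the arrows converge inward. Divergence about -6, curl ≈0 — negative divergence with near-zero curl is a sink.

sink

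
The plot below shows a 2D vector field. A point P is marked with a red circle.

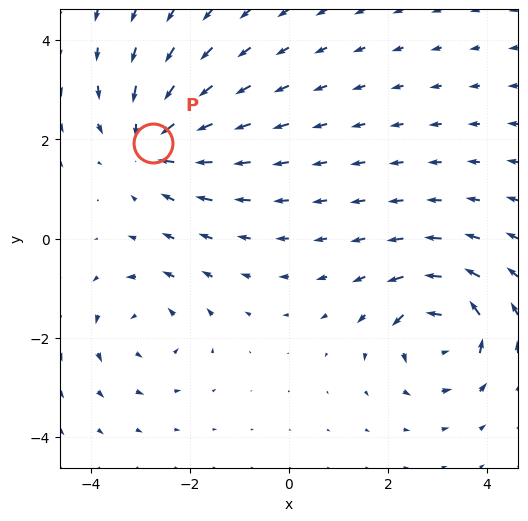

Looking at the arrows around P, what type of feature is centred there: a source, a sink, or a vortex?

At P (-2.7, 1.9) the arrows converge inward. Divergence about -4, curl ≈0 — negative divergence with near-zero curl is a sink.

sink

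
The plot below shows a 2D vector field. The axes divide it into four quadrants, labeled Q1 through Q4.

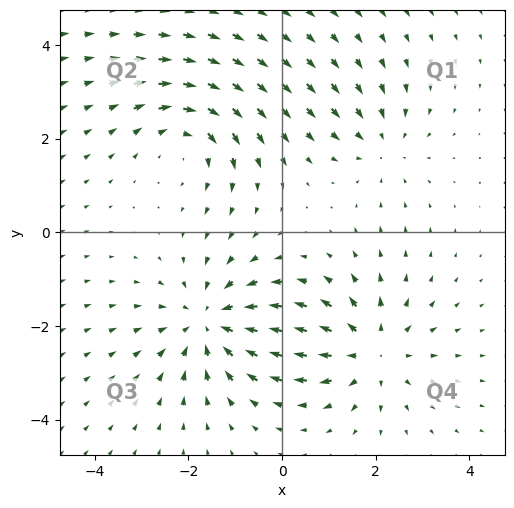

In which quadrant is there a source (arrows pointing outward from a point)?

The source sits at approximately (1.9, -2.5), which lies in quadrant Q4. The divergence there is about +4, positive as expected for a source.

Q4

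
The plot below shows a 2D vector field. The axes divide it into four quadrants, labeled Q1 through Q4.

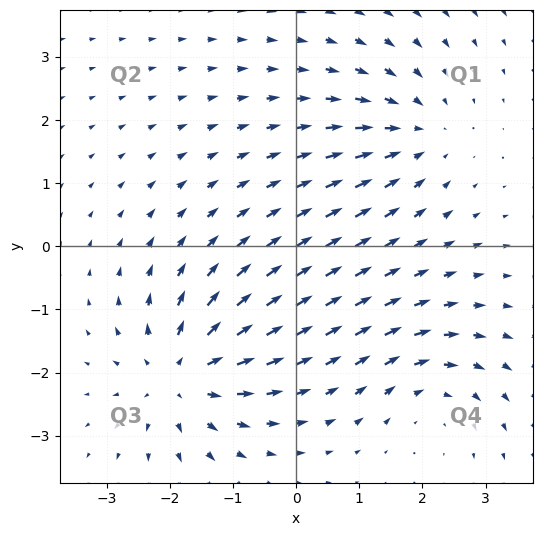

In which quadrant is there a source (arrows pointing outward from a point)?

The source sits at approximately (-1.8, -2.0), which lies in quadrant Q3. The divergence there is about +6, positive as expected for a source.

Q3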